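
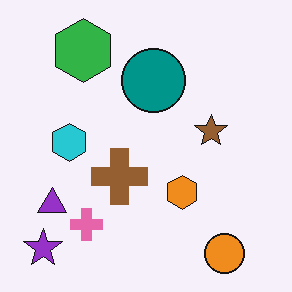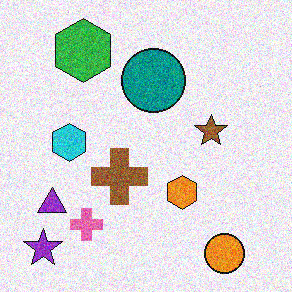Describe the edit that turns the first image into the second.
The second image is the first degraded with visible gaussian noise.

Random speckle covers the whole image, including the flat background.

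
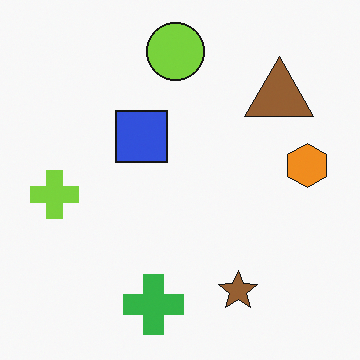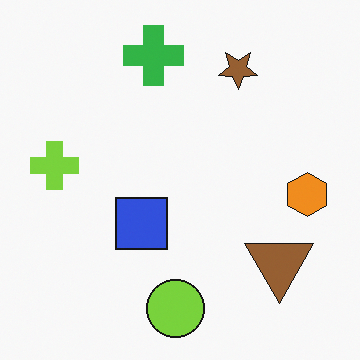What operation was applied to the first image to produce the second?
The transformation is: flipped vertically (top ↔ bottom).

The lime circle is in the top of the first image and the bottom of the second — shapes on opposite sides of the horizontal midline have swapped in a mirror flip.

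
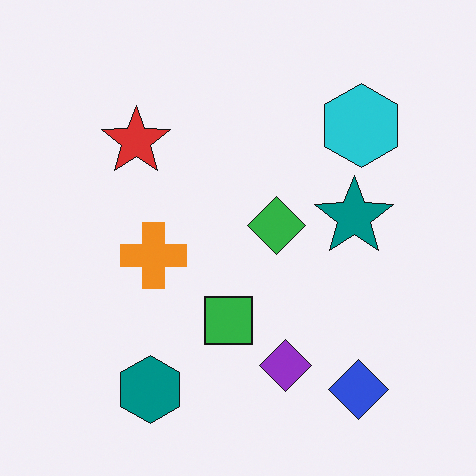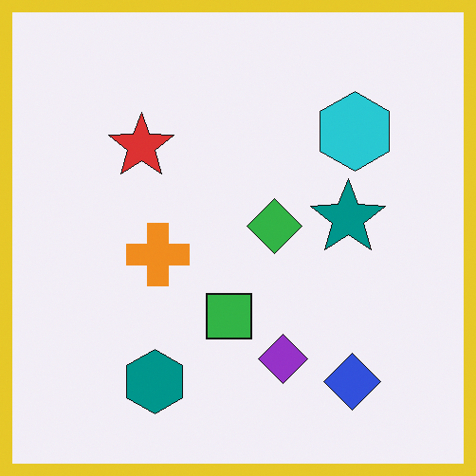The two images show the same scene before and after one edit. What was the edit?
The image was framed with a yellow border.

A solid yellow frame runs around the edge of the second image, with the content slightly shrunk inside it.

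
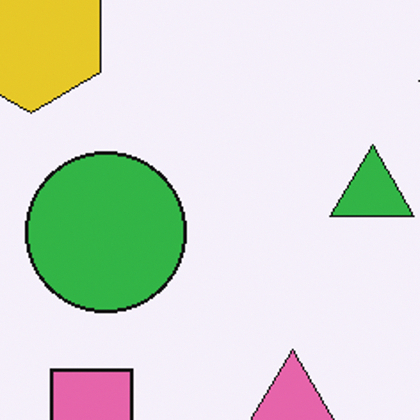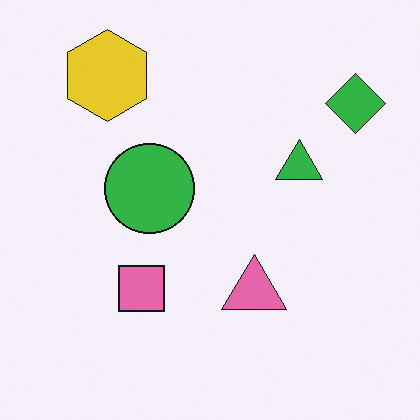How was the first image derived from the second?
It was cropped tightly and scaled back up.

The visible shapes are larger and the field of view is narrower; shapes near the original edges may be partly or wholly outside the frame — a crop-and-rescale.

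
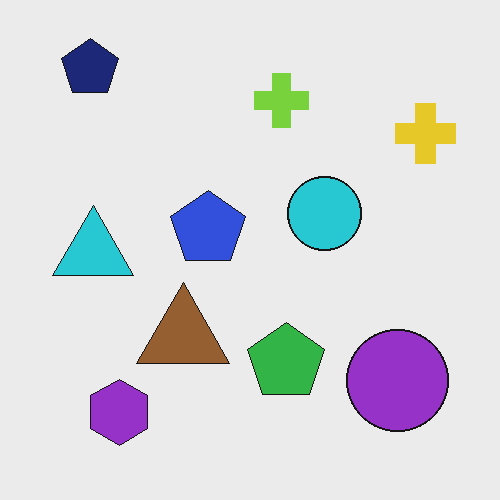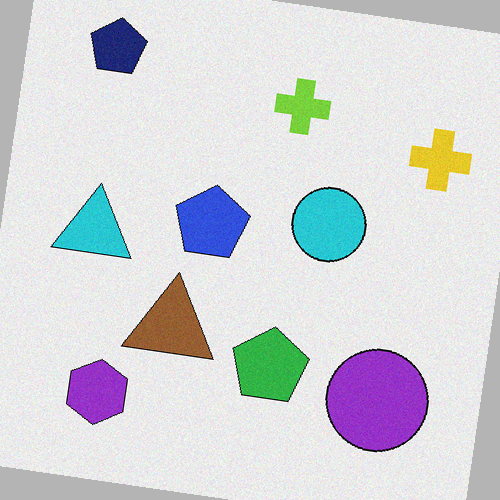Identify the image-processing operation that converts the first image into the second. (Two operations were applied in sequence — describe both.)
The second image is the first degraded with subtle gaussian noise, then rotated clockwise by a slight angle.

Random speckle covers the whole image, including the flat background. Every shape is tilted by the same angle and the image corners show triangular fill wedges — a whole-image rotation by a non-right angle.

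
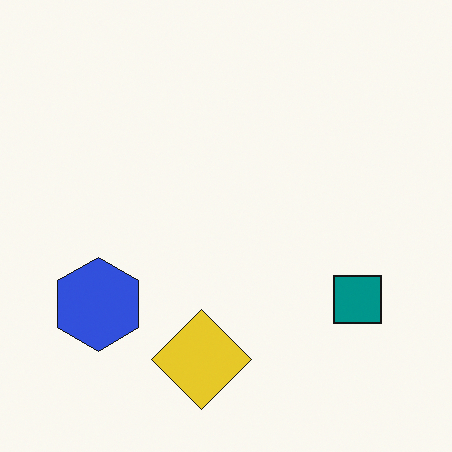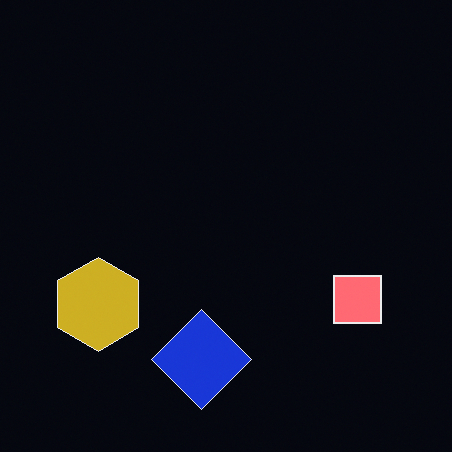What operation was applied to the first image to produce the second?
The image was color-inverted (negative).

The light background has become dark and every shape's color is its complement — a photographic negative.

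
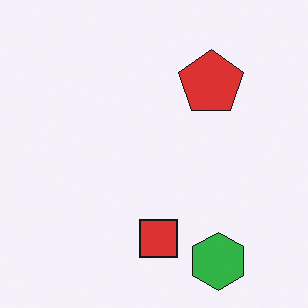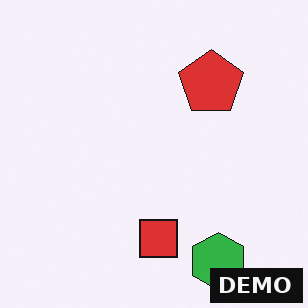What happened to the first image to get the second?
Watermarked with the text "DEMO" in the lower-right corner.

A dark label reading "DEMO" appears in the lower-right corner.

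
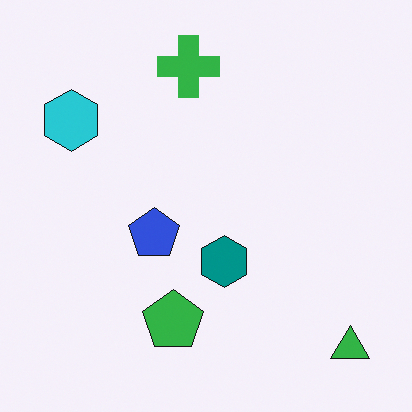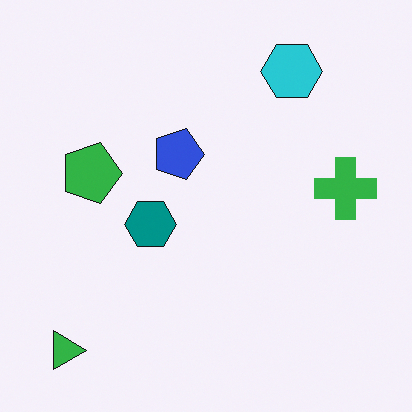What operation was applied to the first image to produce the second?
The second image is the first rotated 90° clockwise.

The green triangle sits in the bottom-right of the first image and the bottom-left of the second — consistent with a whole-image 90° clockwise rotation.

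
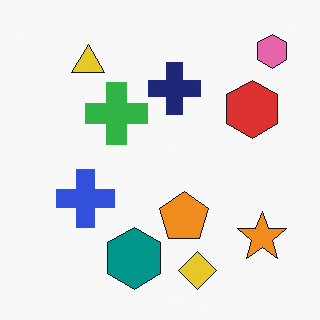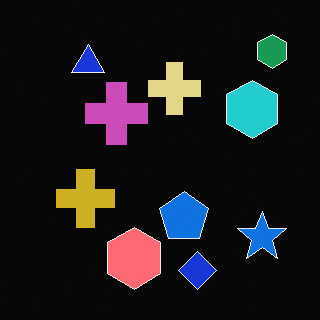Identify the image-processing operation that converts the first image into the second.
This is the original image color-inverted (negative).

The light background has become dark and every shape's color is its complement — a photographic negative.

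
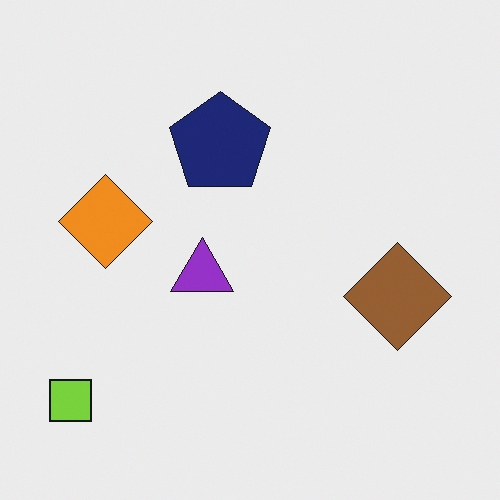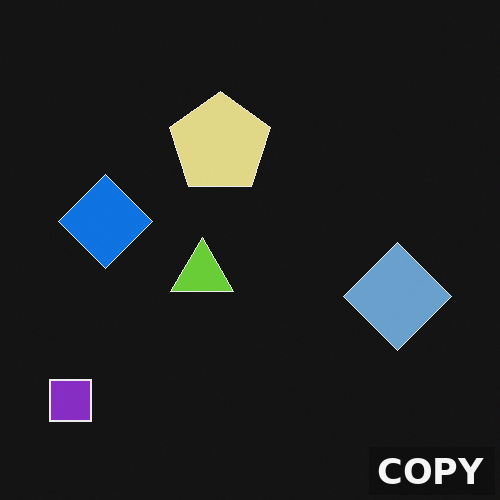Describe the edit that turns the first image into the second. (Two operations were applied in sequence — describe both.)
The transformation is: color-inverted (negative), then watermarked with the text "COPY" in the lower-right corner.

The light background has become dark and every shape's color is its complement — a photographic negative. A dark label reading "COPY" appears in the lower-right corner.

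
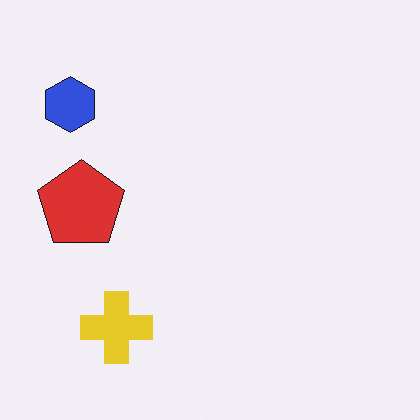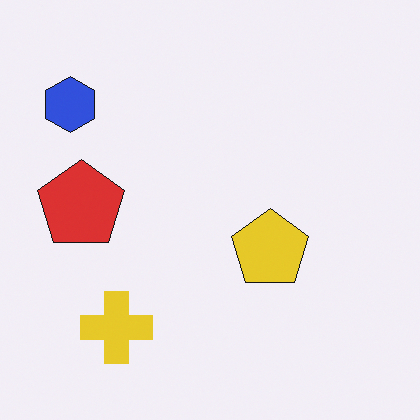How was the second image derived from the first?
The image was overlaid with an additional yellow pentagon.

A yellow pentagon appears in the second image that is absent from the first.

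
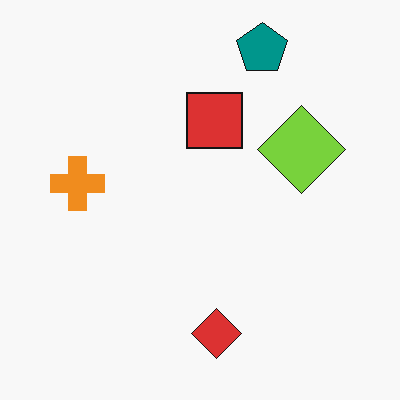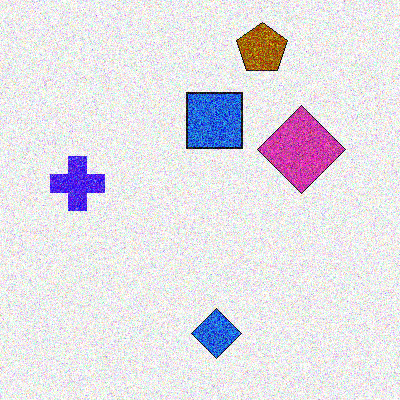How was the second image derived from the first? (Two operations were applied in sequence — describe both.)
This is the original image degraded with strong gaussian noise, then hue-shifted by a large amount.

Random speckle covers the whole image, including the flat background. Every shape's color has rotated by the same amount around the hue wheel — a uniform hue shift.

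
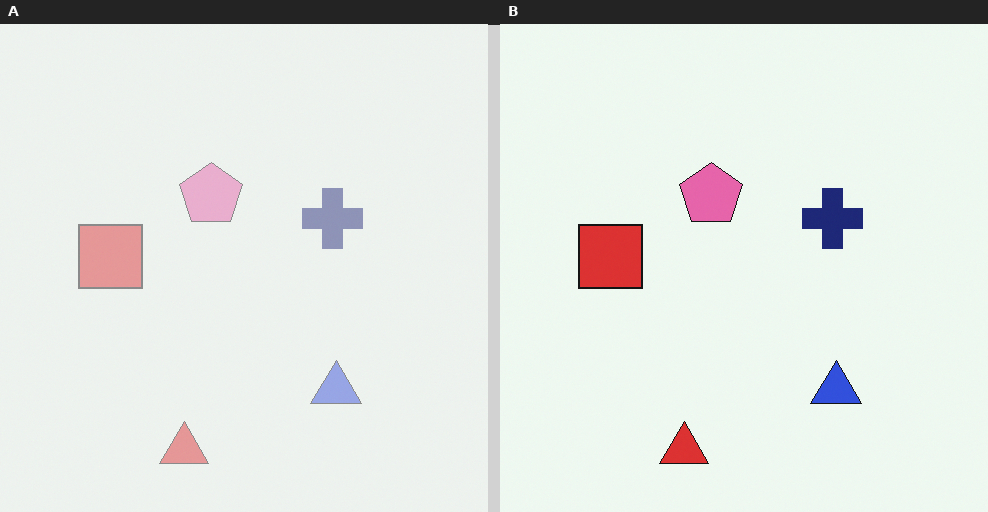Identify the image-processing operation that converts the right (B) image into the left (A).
The image was washed out (contrast reduced).

Tones are pushed toward mid-grey across the whole image — a global contrast change.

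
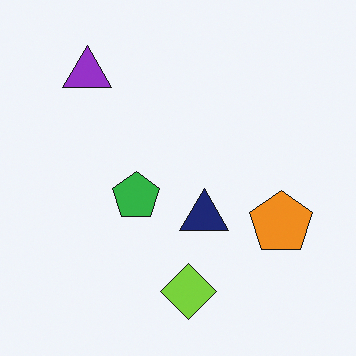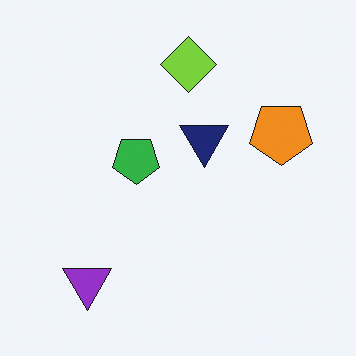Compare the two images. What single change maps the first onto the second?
This is the original image flipped vertically (top ↔ bottom).

The lime diamond is in the bottom of the first image and the top of the second — shapes on opposite sides of the horizontal midline have swapped in a mirror flip.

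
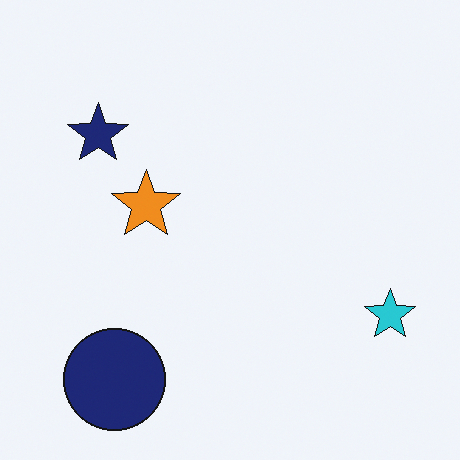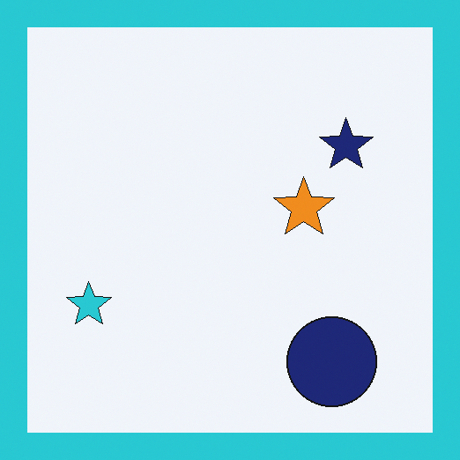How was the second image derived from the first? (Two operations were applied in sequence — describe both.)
It was flipped horizontally (left ↔ right), then framed with a cyan border.

The cyan star is in the bottom-right of the first image and the bottom-left of the second — shapes on opposite sides of the vertical midline have swapped in a mirror flip. A solid cyan frame runs around the edge of the second image, with the content slightly shrunk inside it.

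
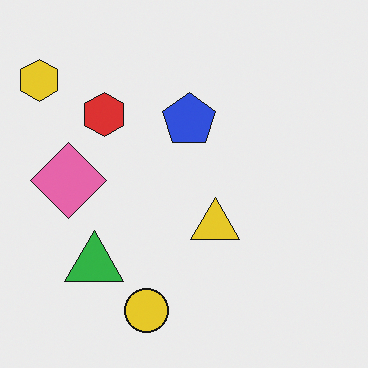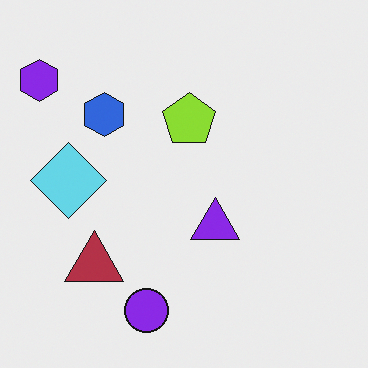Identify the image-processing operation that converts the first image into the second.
The second image is the first hue-shifted by a large amount.

Every shape's color has rotated by the same amount around the hue wheel — a uniform hue shift.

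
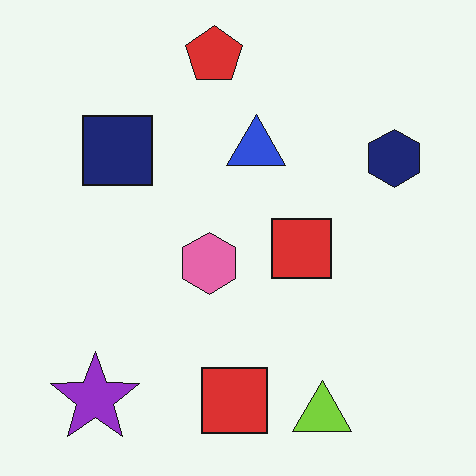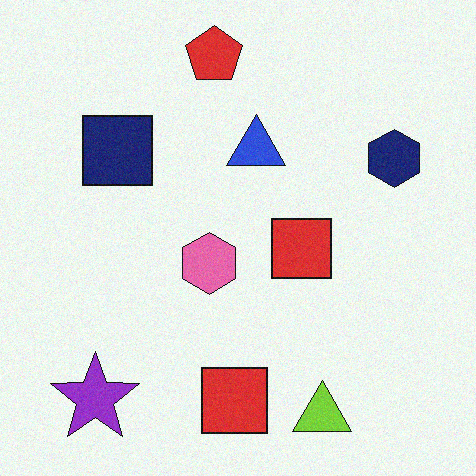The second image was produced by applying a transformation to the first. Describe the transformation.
It was degraded with light additive noise.

Random speckle covers the whole image, including the flat background.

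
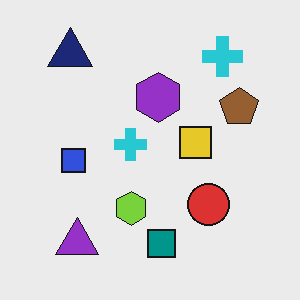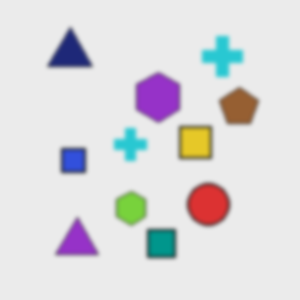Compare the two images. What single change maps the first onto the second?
The second image is the first lightly blurred.

Shape edges and outlines are uniformly softened across the whole image.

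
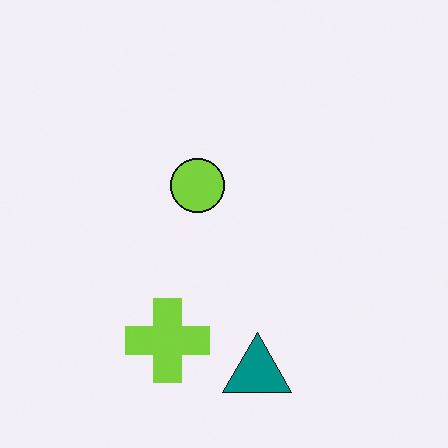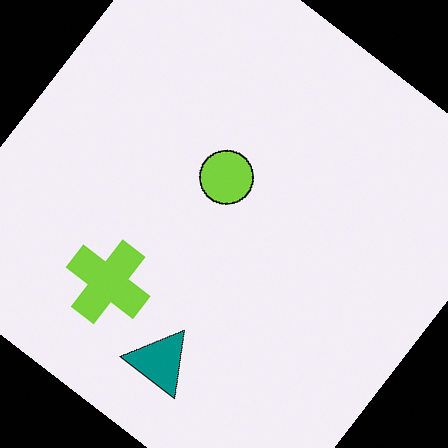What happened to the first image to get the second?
It was rotated clockwise by a large amount — several tens of degrees.

Every shape is tilted by the same angle and the image corners show triangular fill wedges — a whole-image rotation by a non-right angle.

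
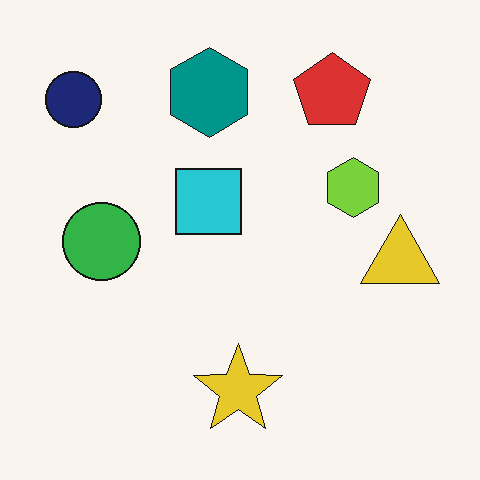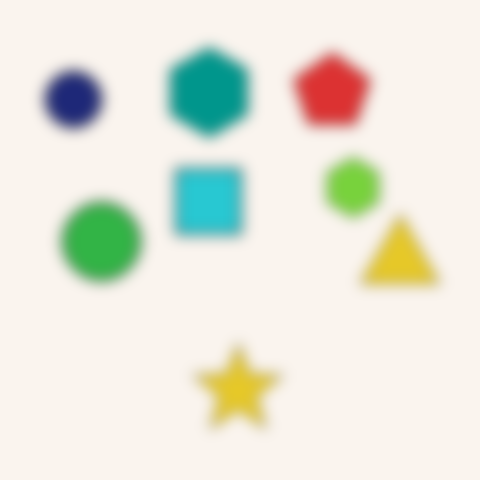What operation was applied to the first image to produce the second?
Heavily blurred.

Shape edges and outlines are uniformly softened across the whole image.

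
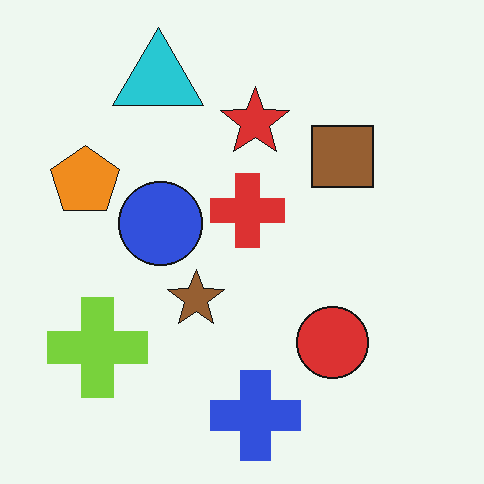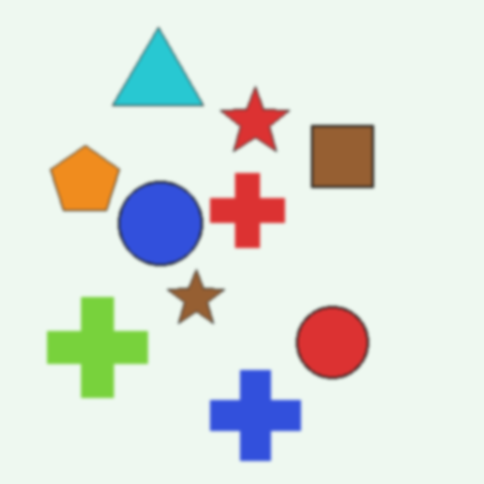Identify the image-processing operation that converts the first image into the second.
The transformation is: given a subtle gaussian blur.

Shape edges and outlines are uniformly softened across the whole image.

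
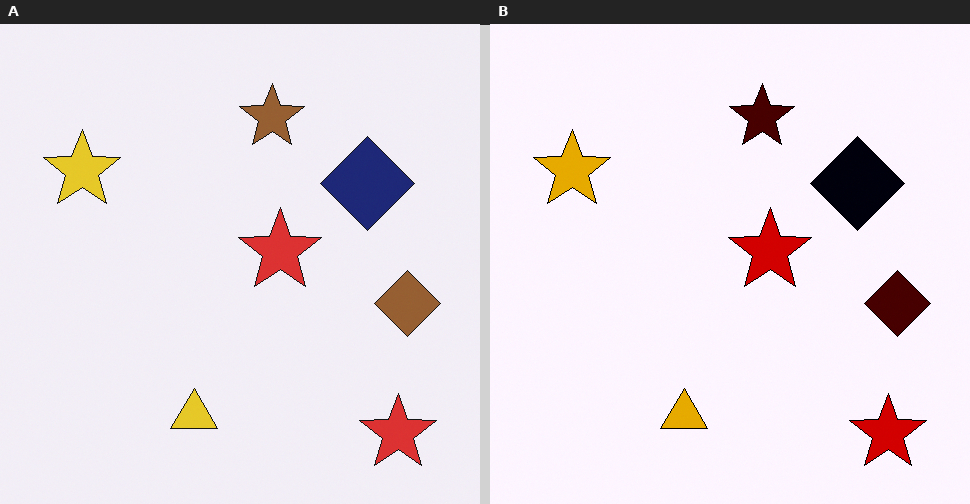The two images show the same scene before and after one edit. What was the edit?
Given much higher contrast.

Tones are pushed away from mid-grey across the whole image — a global contrast change.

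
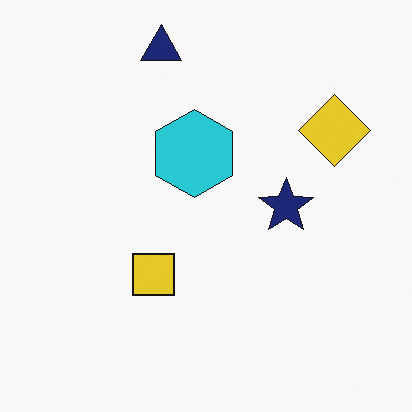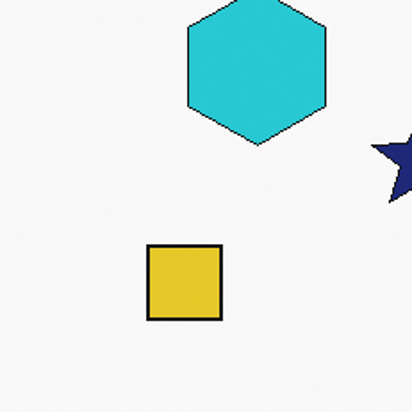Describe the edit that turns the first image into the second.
The second image is the first cropped to a noticeably smaller region and rescaled.

The visible shapes are larger and the field of view is narrower; shapes near the original edges may be partly or wholly outside the frame — a crop-and-rescale.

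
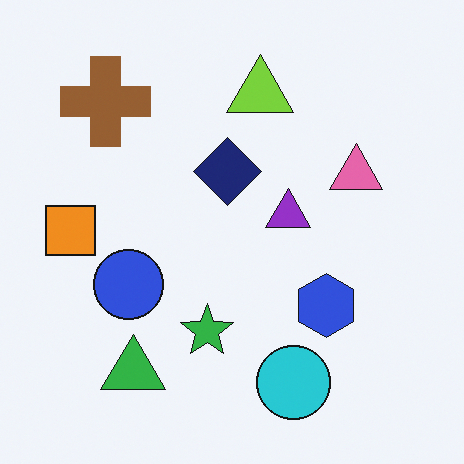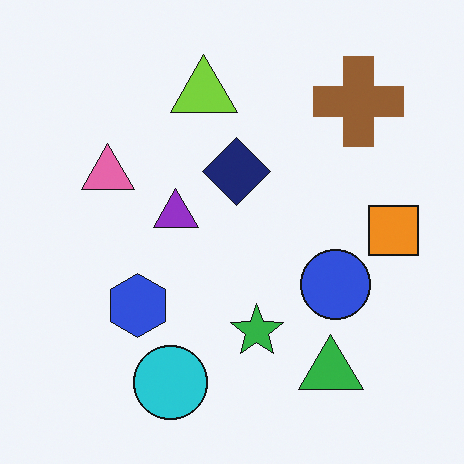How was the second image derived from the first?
It was flipped horizontally (left ↔ right).

The orange square is in the left of the first image and the right of the second — shapes on opposite sides of the vertical midline have swapped in a mirror flip.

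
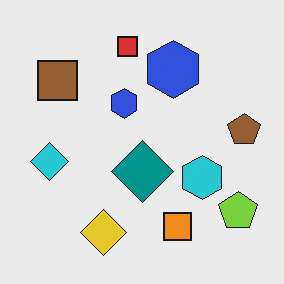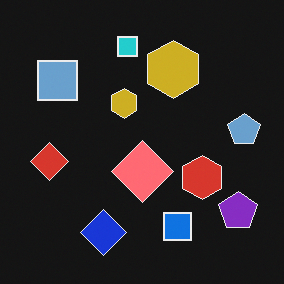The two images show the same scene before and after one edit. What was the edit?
It was color-inverted (negative).

The light background has become dark and every shape's color is its complement — a photographic negative.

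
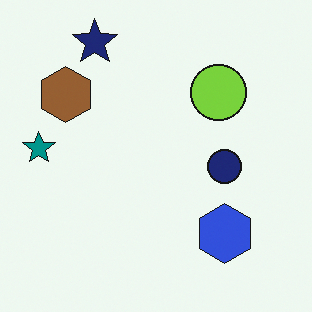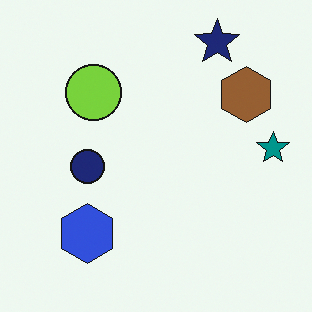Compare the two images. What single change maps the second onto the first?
The transformation is: flipped horizontally (left ↔ right).

The teal star is in the right of the second image and the left of the first — shapes on opposite sides of the vertical midline have swapped in a mirror flip.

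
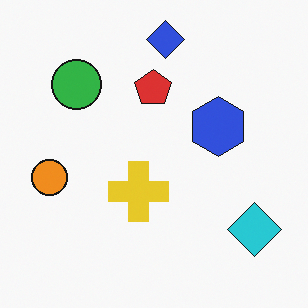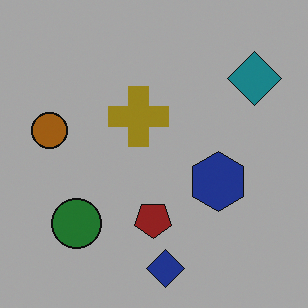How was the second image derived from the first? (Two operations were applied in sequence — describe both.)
The second image is the first flipped vertically (top ↔ bottom), then darkened a lot.

The blue diamond is in the top of the first image and the bottom of the second — shapes on opposite sides of the horizontal midline have swapped in a mirror flip. Every pixel — background and shapes alike — is uniformly darkened.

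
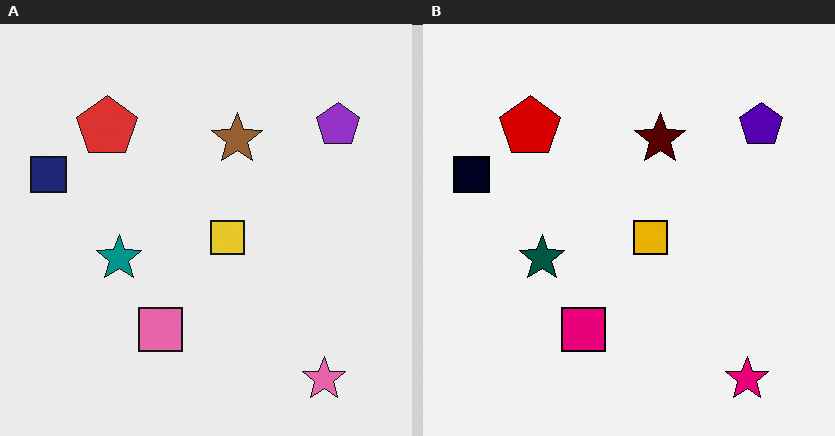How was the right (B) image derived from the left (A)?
The transformation is: boosted in contrast.

Tones are pushed away from mid-grey across the whole image — a global contrast change.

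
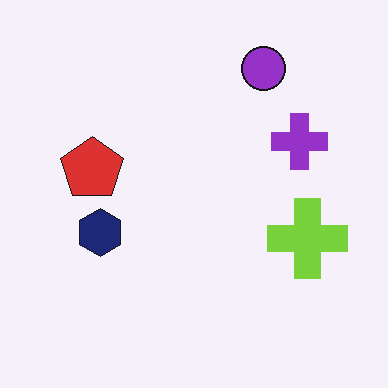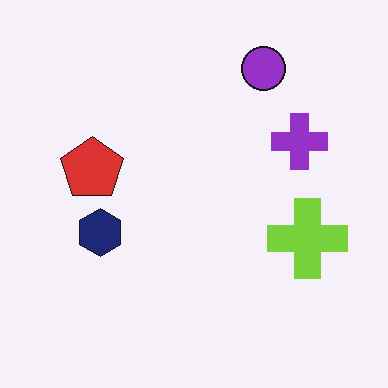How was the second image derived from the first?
Given moderate JPEG compression.

Blocky 8×8 compression artifacts appear around shape edges and the flat background shows ringing — characteristic JPEG degradation.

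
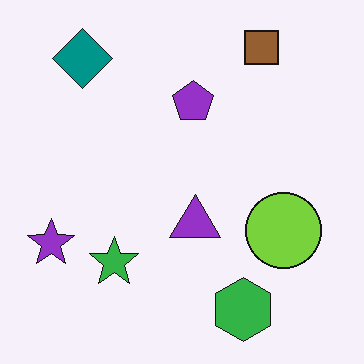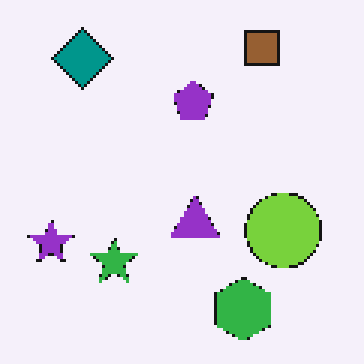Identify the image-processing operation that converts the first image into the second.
It was lightly pixelated (a mild mosaic effect).

Shapes are reduced to large square blocks; fine edges and outlines are lost — a downscale-then-upscale (mosaic) effect.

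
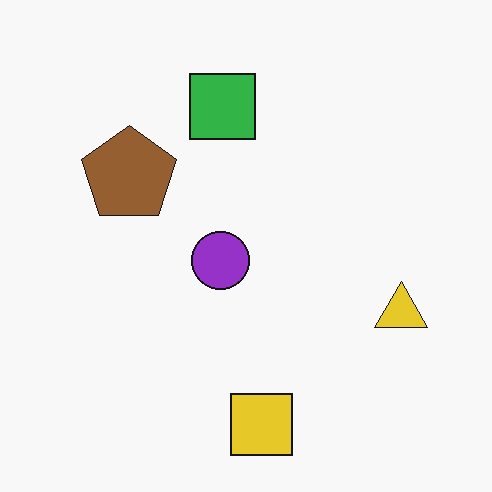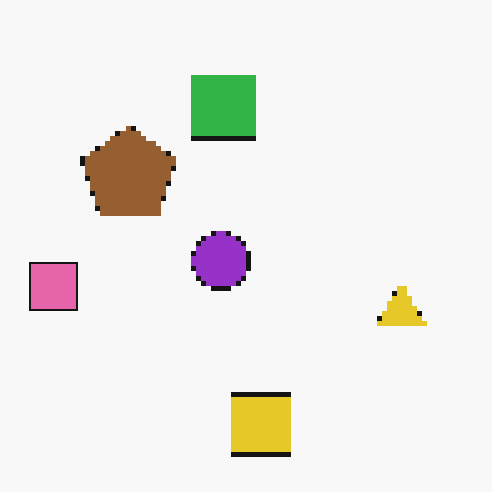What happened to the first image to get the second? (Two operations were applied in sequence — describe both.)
The second image is the first mildly pixelated, then overlaid with an additional pink square.

Shapes are reduced to large square blocks; fine edges and outlines are lost — a downscale-then-upscale (mosaic) effect. A pink square appears in the second image that is absent from the first.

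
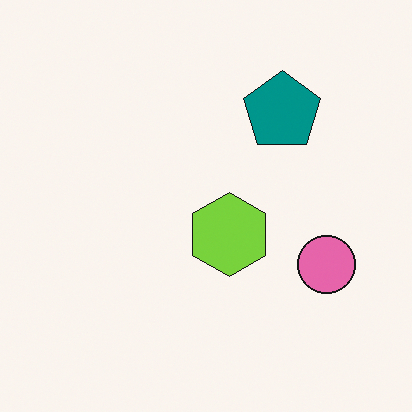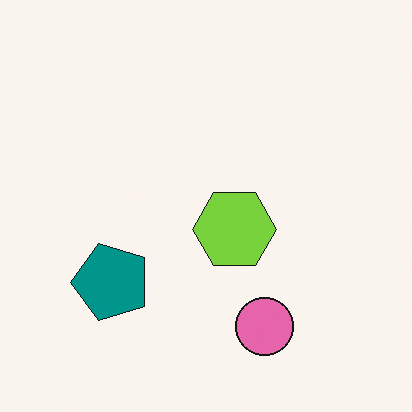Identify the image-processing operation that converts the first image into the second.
The transformation is: transposed (reflected across the top-left ↔ bottom-right diagonal).

Shapes have swapped their row and column positions — what was in the top-right is now in the bottom-left — a diagonal reflection.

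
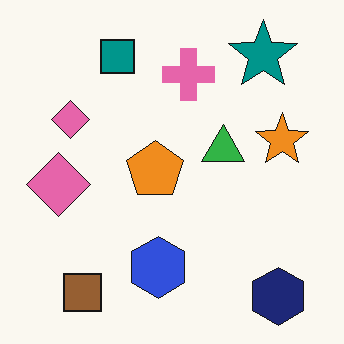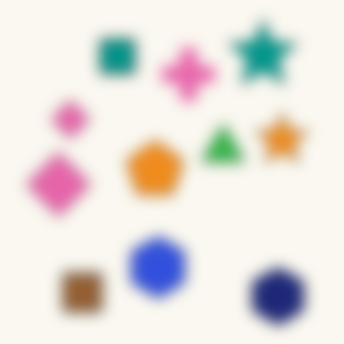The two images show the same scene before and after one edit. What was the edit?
The second image is the first heavily blurred.

Shape edges and outlines are uniformly softened across the whole image.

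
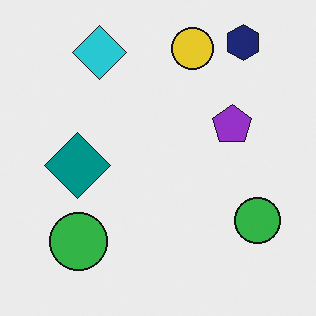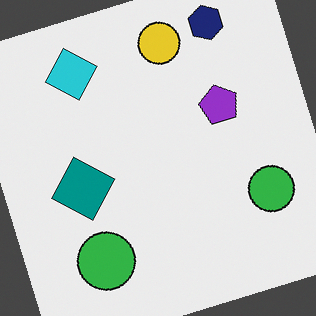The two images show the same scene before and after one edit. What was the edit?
The image was rotated counter-clockwise by a moderate amount.

Every shape is tilted by the same angle and the image corners show triangular fill wedges — a whole-image rotation by a non-right angle.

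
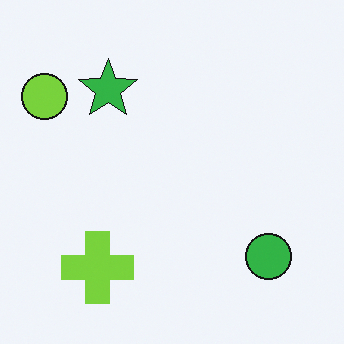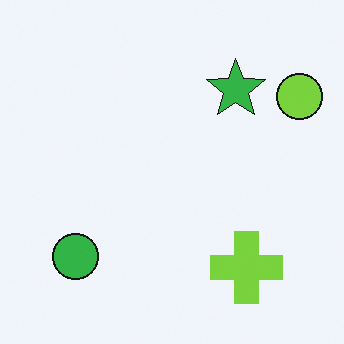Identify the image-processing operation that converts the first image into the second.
This is the original image flipped horizontally (left ↔ right).

The lime circle is in the top-left of the first image and the top-right of the second — shapes on opposite sides of the vertical midline have swapped in a mirror flip.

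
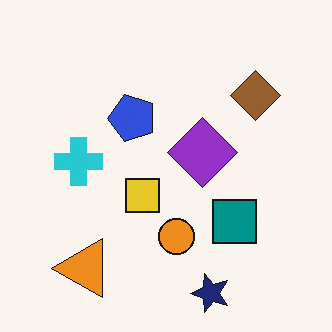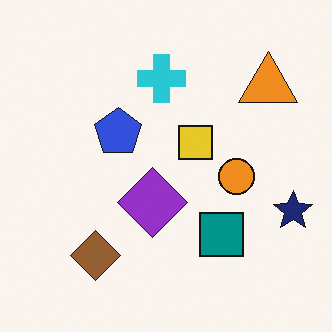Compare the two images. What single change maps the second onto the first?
The transformation is: transposed (reflected across the top-left ↔ bottom-right diagonal).

Shapes have swapped their row and column positions — what was in the top-right is now in the bottom-left — a diagonal reflection.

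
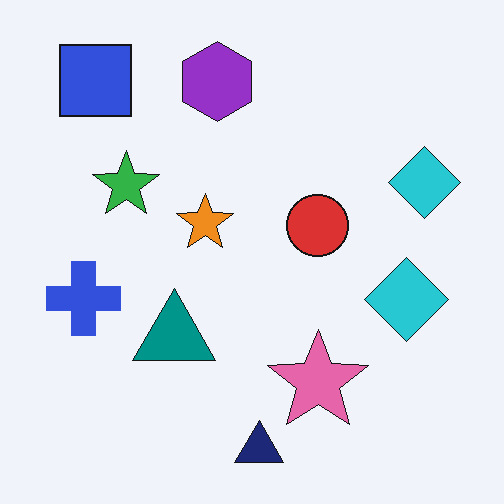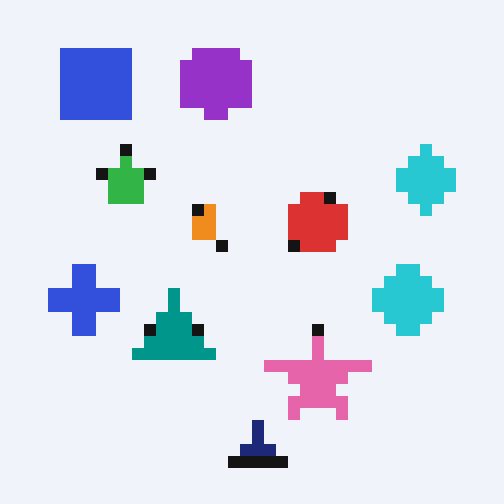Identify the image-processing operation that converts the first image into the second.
The image was coarsely pixelated.

Shapes are reduced to large square blocks; fine edges and outlines are lost — a downscale-then-upscale (mosaic) effect.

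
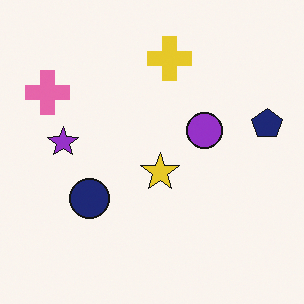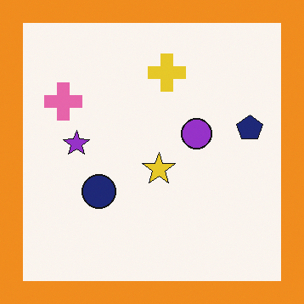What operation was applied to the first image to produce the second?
Framed with a orange border.

A solid orange frame runs around the edge of the second image, with the content slightly shrunk inside it.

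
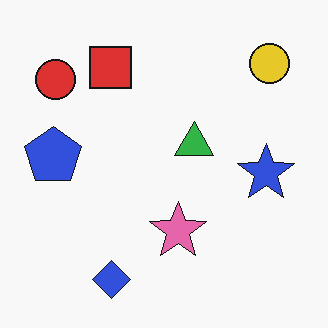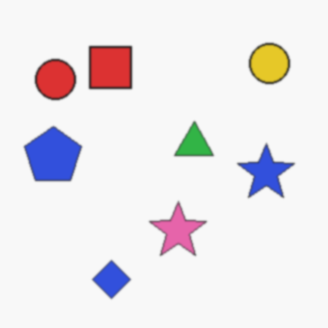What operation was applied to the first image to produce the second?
The image was given a subtle gaussian blur.

Shape edges and outlines are uniformly softened across the whole image.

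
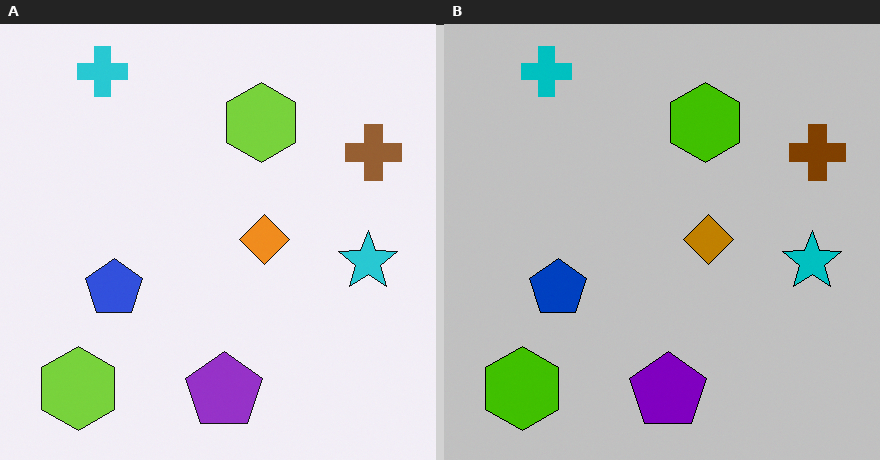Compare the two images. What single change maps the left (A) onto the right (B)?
This is the original image heavily posterized to just a handful of flat colors.

Each flat color has snapped to a coarser quantized level — most visibly, the near-white background has dropped to a flat grey.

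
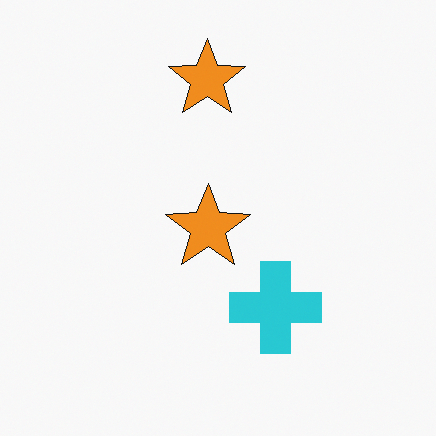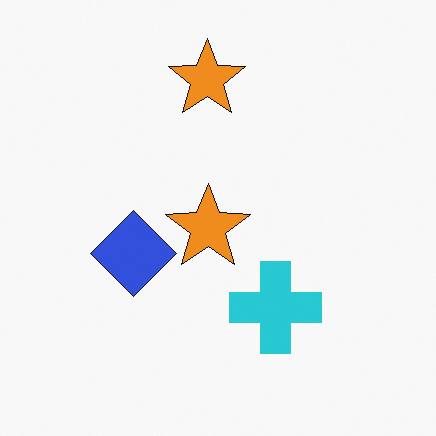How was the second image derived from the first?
The image was overlaid with an additional blue diamond.

A blue diamond appears in the second image that is absent from the first.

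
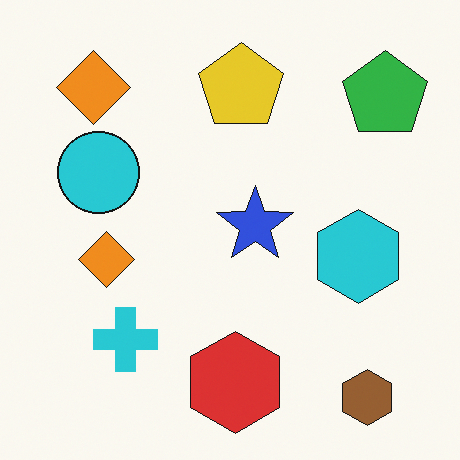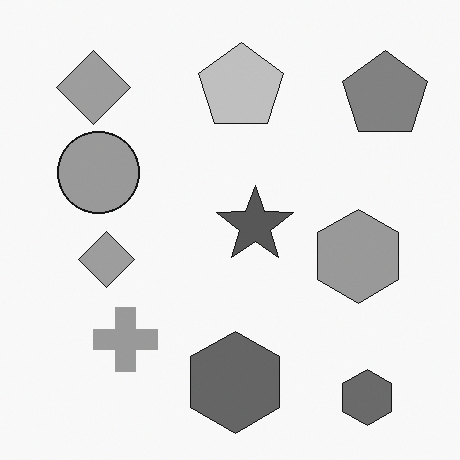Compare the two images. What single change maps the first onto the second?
Converted to grayscale.

All color is removed — every shape is now a shade of grey.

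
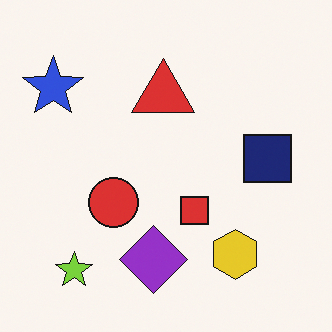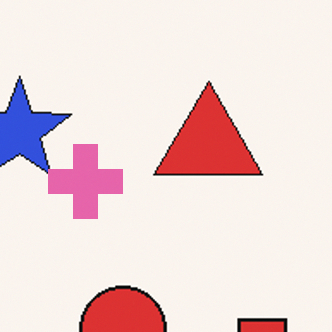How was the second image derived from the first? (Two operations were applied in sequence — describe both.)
The second image is the first cropped to a noticeably smaller region and rescaled, then overlaid with an additional pink cross.

The visible shapes are larger and the field of view is narrower; shapes near the original edges may be partly or wholly outside the frame — a crop-and-rescale. A pink cross appears in the second image that is absent from the first.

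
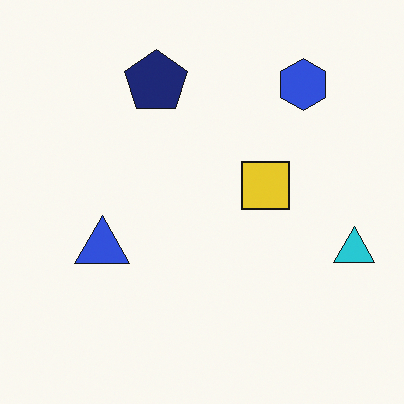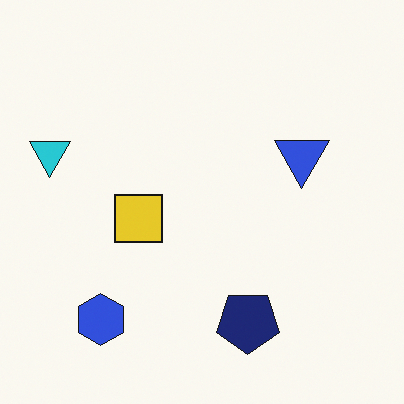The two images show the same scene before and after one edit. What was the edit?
The image was rotated 180°.

The cyan triangle sits in the right of the first image and the left of the second — consistent with a whole-image 180° rotation.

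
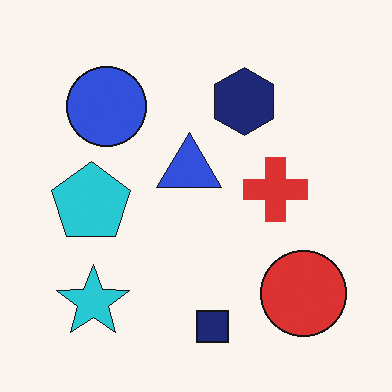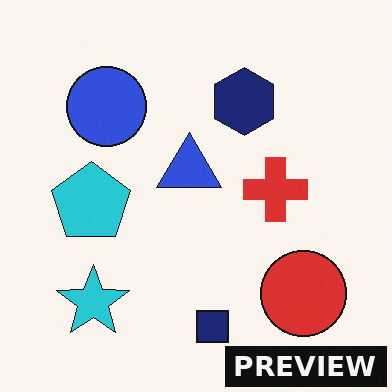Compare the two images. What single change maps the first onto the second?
It was watermarked with the text "PREVIEW" in the lower-right corner.

A dark label reading "PREVIEW" appears in the lower-right corner.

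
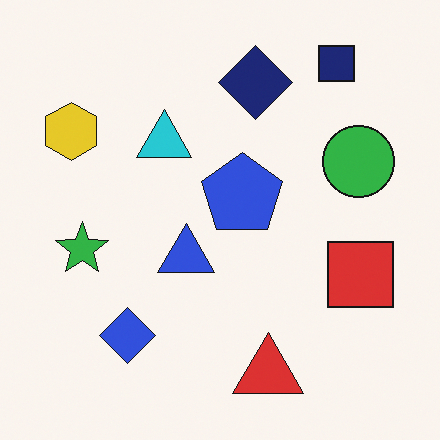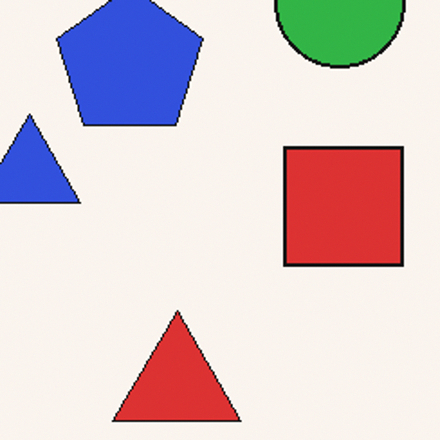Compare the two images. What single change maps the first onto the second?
The transformation is: cropped to a noticeably smaller region and rescaled.

The visible shapes are larger and the field of view is narrower; shapes near the original edges may be partly or wholly outside the frame — a crop-and-rescale.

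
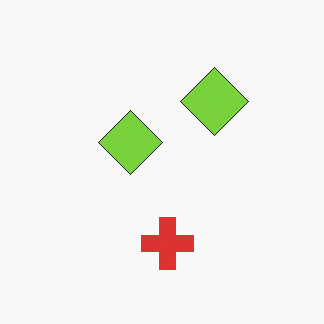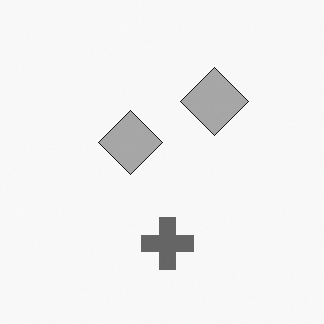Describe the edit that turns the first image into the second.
The transformation is: converted to grayscale.

All color is removed — every shape is now a shade of grey.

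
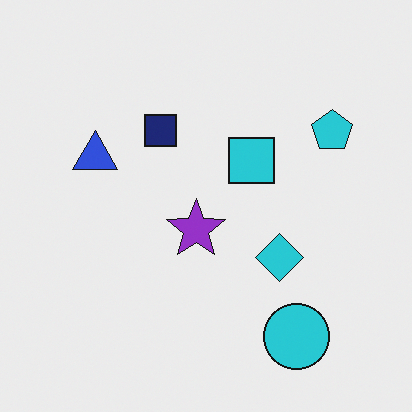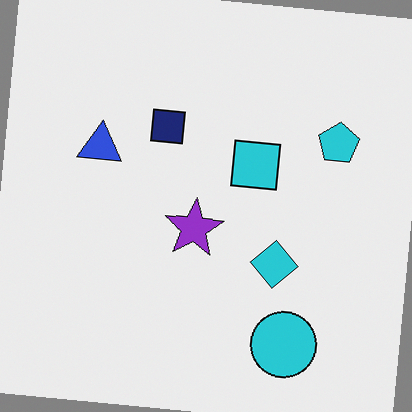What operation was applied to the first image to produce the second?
The transformation is: rotated clockwise by a small amount.

Every shape is tilted by the same angle and the image corners show triangular fill wedges — a whole-image rotation by a non-right angle.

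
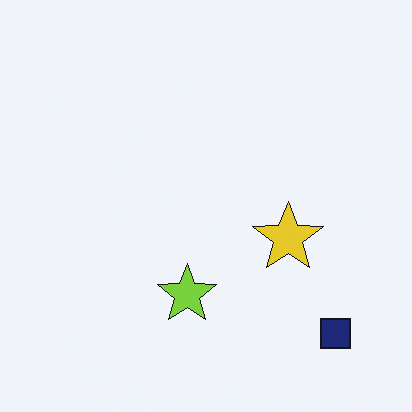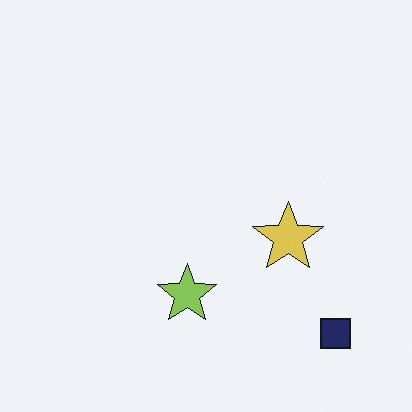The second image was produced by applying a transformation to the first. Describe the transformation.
This is the original image slightly desaturated.

All colors are more muted and greyish — a global saturation change.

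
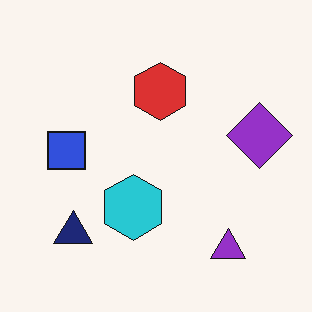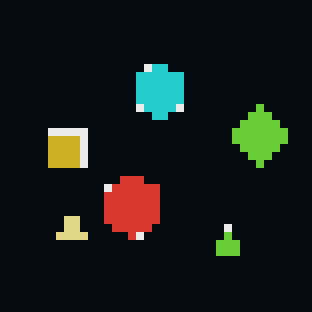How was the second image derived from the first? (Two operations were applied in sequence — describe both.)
The second image is the first moderately pixelated, then color-inverted (negative).

Shapes are reduced to large square blocks; fine edges and outlines are lost — a downscale-then-upscale (mosaic) effect. The light background has become dark and every shape's color is its complement — a photographic negative.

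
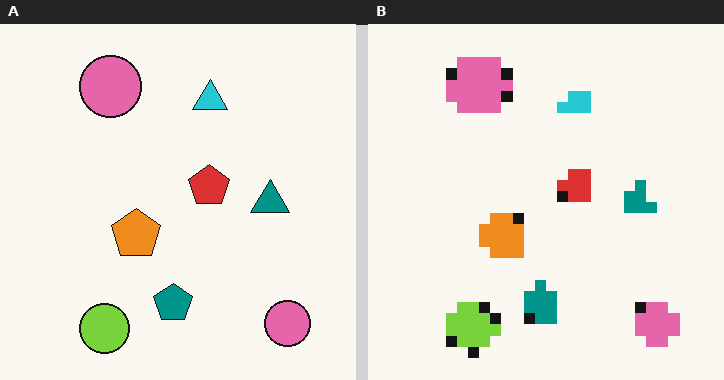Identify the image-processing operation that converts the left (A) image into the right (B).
The image was heavily pixelated into large blocks.

Shapes are reduced to large square blocks; fine edges and outlines are lost — a downscale-then-upscale (mosaic) effect.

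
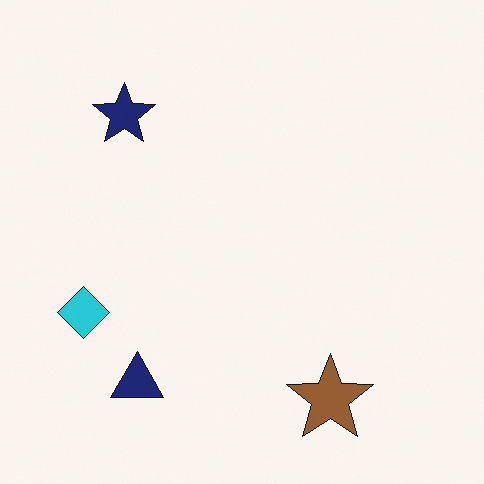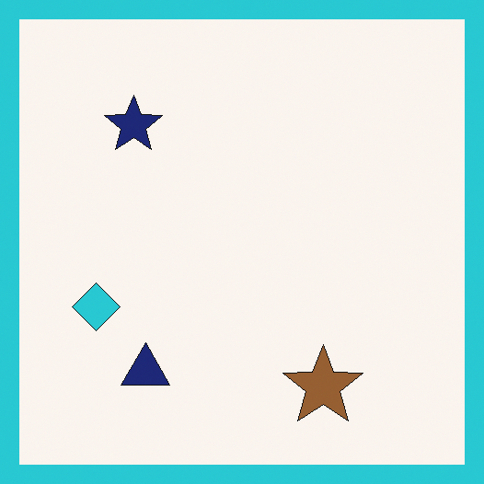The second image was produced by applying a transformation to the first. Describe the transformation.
This is the original image framed with a cyan border.

A solid cyan frame runs around the edge of the second image, with the content slightly shrunk inside it.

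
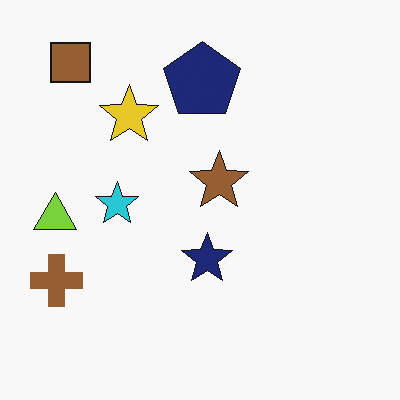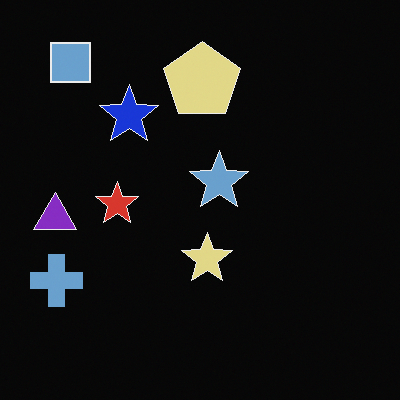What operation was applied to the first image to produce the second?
The transformation is: color-inverted (negative).

The light background has become dark and every shape's color is its complement — a photographic negative.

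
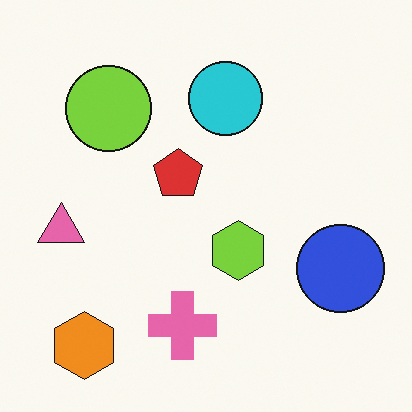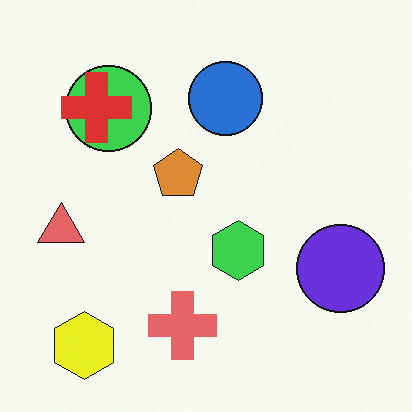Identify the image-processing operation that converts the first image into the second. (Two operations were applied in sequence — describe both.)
This is the original image hue-shifted by a small amount, then overlaid with an additional red cross.

Every shape's color has rotated by the same amount around the hue wheel — a uniform hue shift. A red cross appears in the second image that is absent from the first.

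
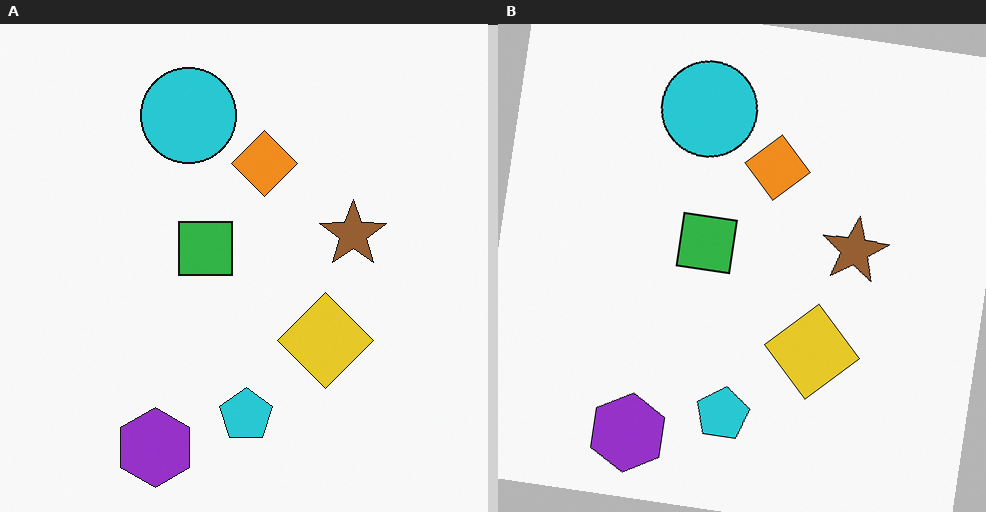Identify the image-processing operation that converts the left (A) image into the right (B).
Rotated clockwise by a slight angle.

Every shape is tilted by the same angle and the image corners show triangular fill wedges — a whole-image rotation by a non-right angle.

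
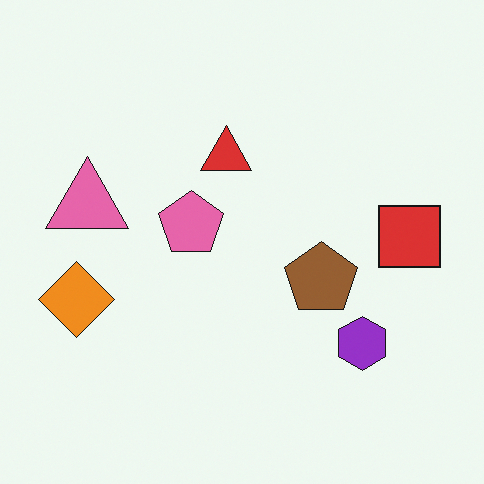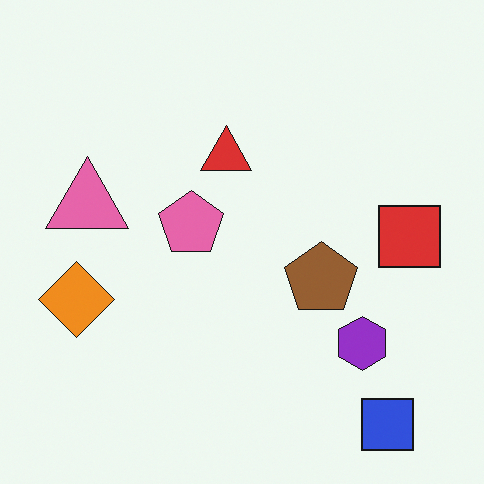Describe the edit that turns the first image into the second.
It was overlaid with an additional blue square.

A blue square appears in the second image that is absent from the first.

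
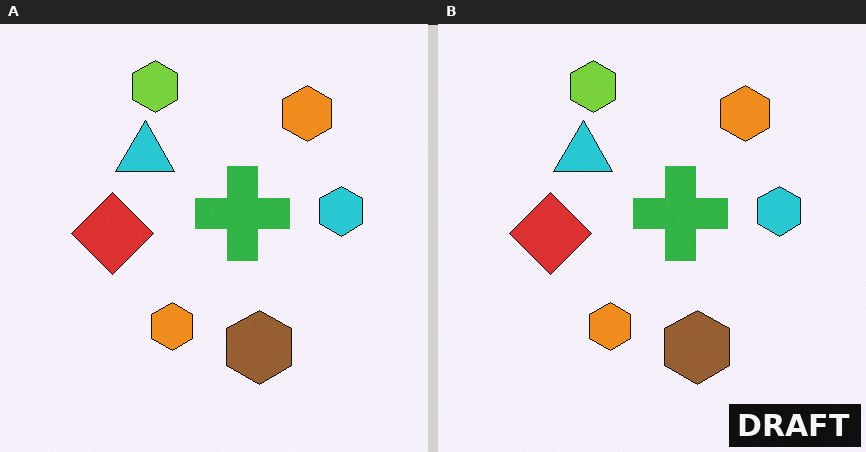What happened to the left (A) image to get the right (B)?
The right (B) image is the left (A) watermarked with the text "DRAFT" in the lower-right corner.

A dark label reading "DRAFT" appears in the lower-right corner.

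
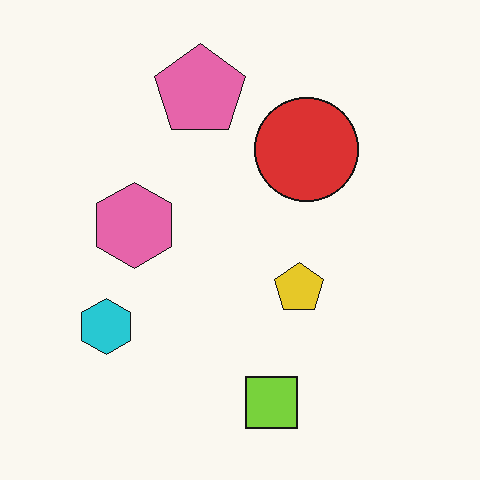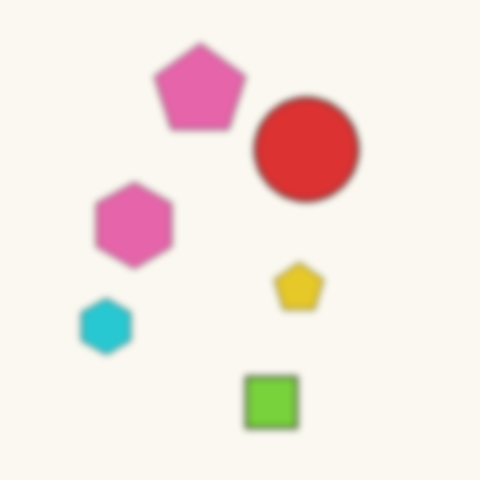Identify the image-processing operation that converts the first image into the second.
Moderately blurred.

Shape edges and outlines are uniformly softened across the whole image.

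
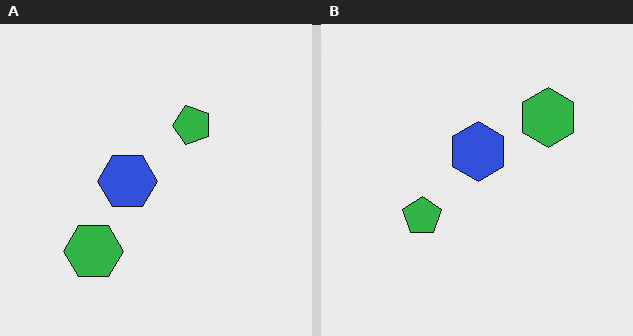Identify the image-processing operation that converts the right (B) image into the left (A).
It was transposed (reflected across the top-left ↔ bottom-right diagonal).

Shapes have swapped their row and column positions — what was in the top-right is now in the bottom-left — a diagonal reflection.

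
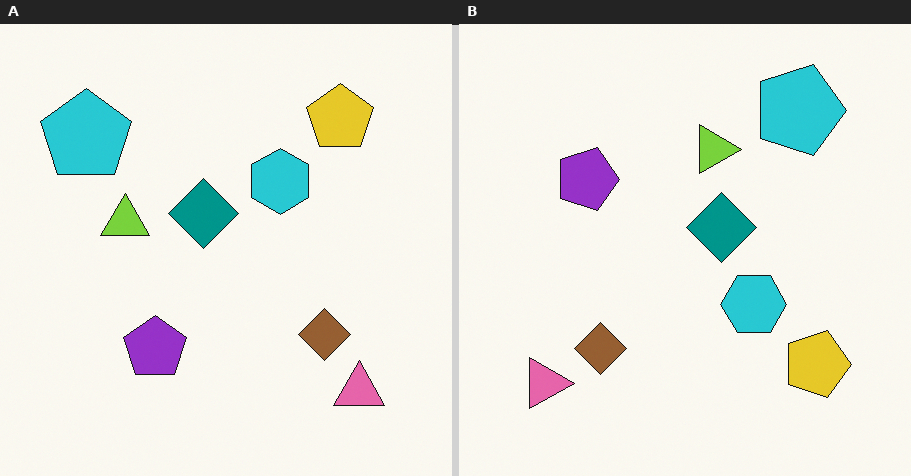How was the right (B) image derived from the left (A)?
This is the original image rotated 90° clockwise.

The pink triangle sits in the bottom-right of the left (A) image and the bottom-left of the right (B) — consistent with a whole-image 90° clockwise rotation.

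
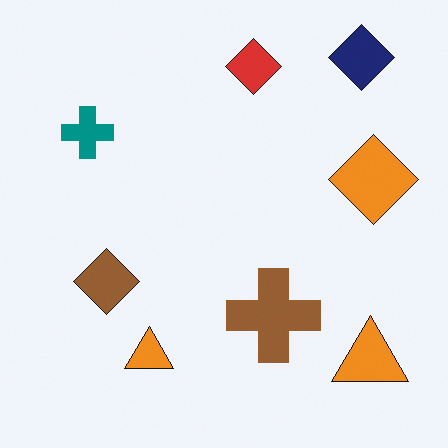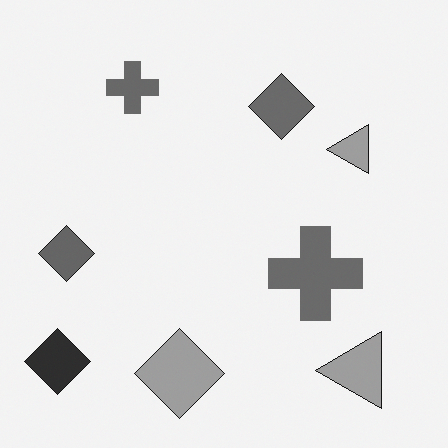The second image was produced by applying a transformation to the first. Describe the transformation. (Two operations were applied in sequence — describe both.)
The second image is the first transposed (reflected across the top-left ↔ bottom-right diagonal), then converted to grayscale.

Shapes have swapped their row and column positions — what was in the top-right is now in the bottom-left — a diagonal reflection. All color is removed — every shape is now a shade of grey.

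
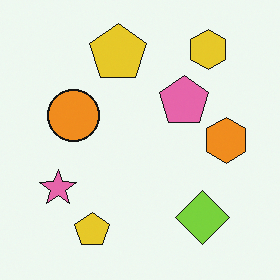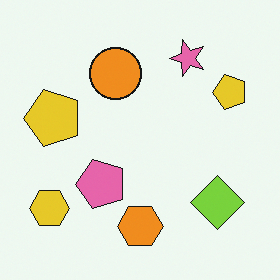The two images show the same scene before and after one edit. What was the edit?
The transformation is: transposed (reflected across the top-left ↔ bottom-right diagonal).

Shapes have swapped their row and column positions — what was in the top-right is now in the bottom-left — a diagonal reflection.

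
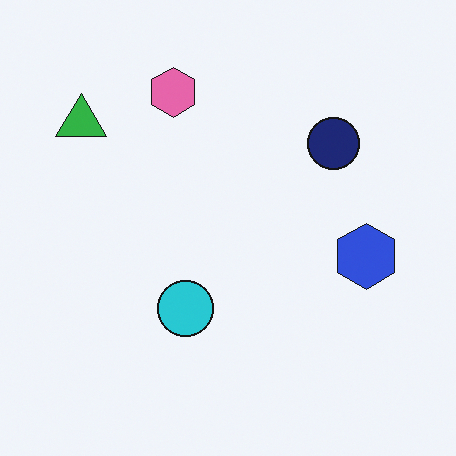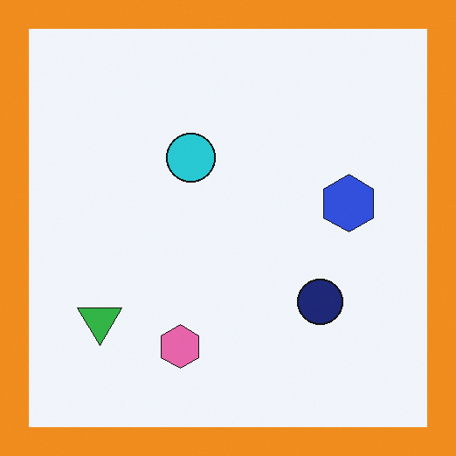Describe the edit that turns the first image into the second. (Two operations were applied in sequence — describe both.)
It was flipped vertically (top ↔ bottom), then framed with a orange border.

The pink hexagon is in the top of the first image and the bottom of the second — shapes on opposite sides of the horizontal midline have swapped in a mirror flip. A solid orange frame runs around the edge of the second image, with the content slightly shrunk inside it.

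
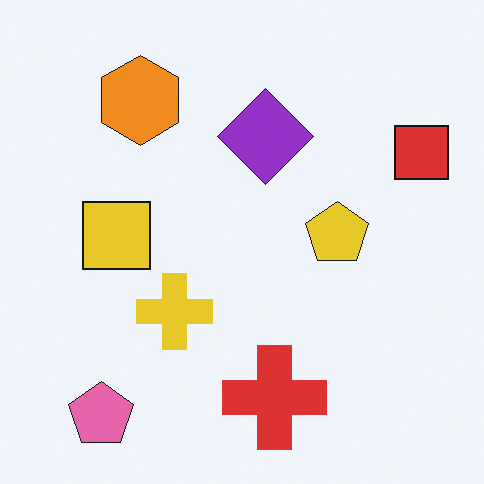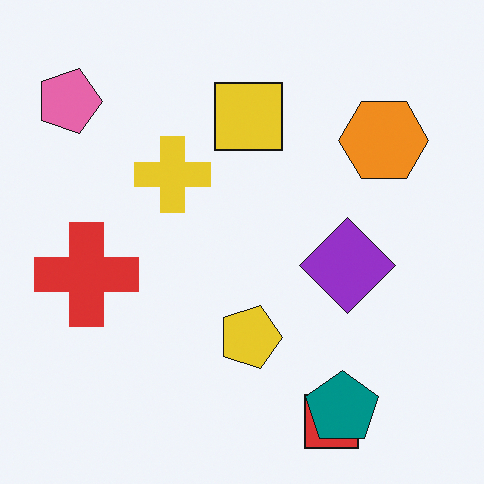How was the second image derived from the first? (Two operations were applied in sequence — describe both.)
This is the original image rotated 90° clockwise, then overlaid with an additional teal pentagon.

The pink pentagon sits in the bottom-left of the first image and the top-left of the second — consistent with a whole-image 90° clockwise rotation. A teal pentagon appears in the second image that is absent from the first.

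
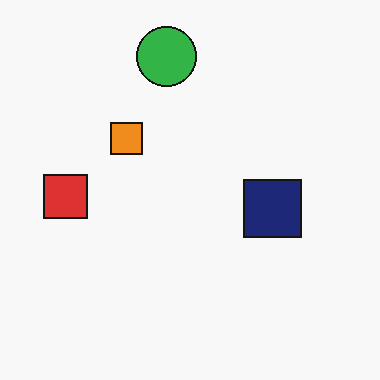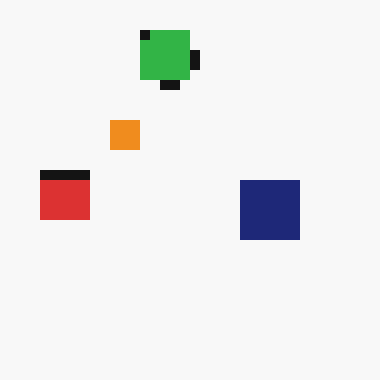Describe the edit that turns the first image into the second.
The image was heavily pixelated into large blocks.

Shapes are reduced to large square blocks; fine edges and outlines are lost — a downscale-then-upscale (mosaic) effect.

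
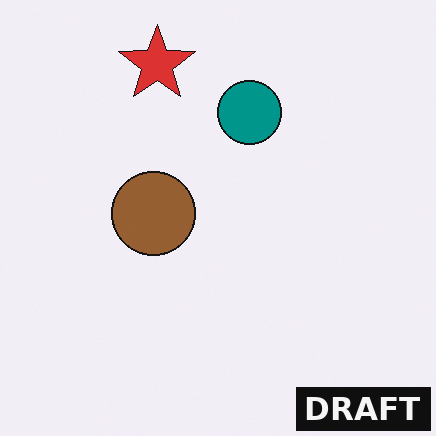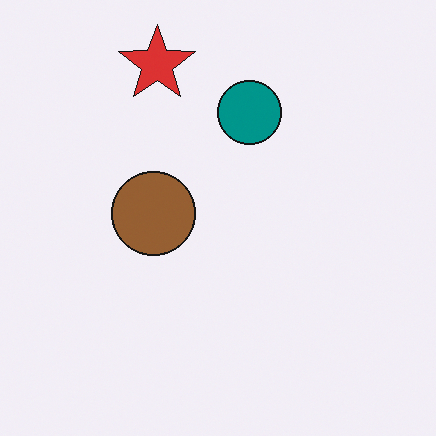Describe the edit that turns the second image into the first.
The image was watermarked with the text "DRAFT" in the lower-right corner.

A dark label reading "DRAFT" appears in the lower-right corner.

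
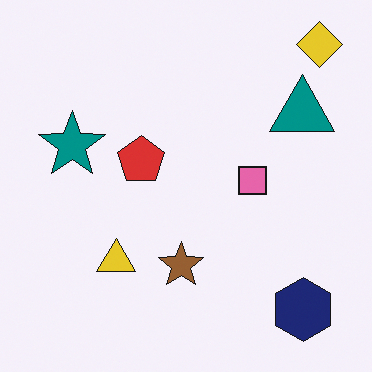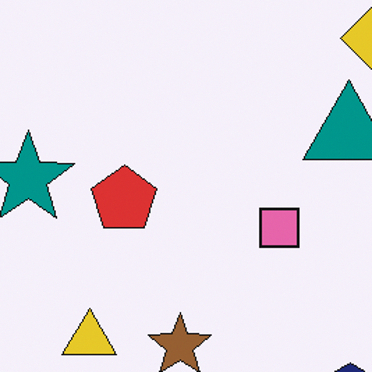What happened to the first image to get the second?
This is the original image cropped slightly and scaled back up.

The visible shapes are larger and the field of view is narrower; shapes near the original edges may be partly or wholly outside the frame — a crop-and-rescale.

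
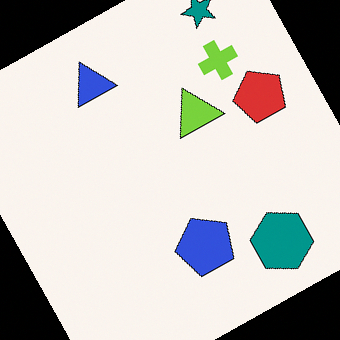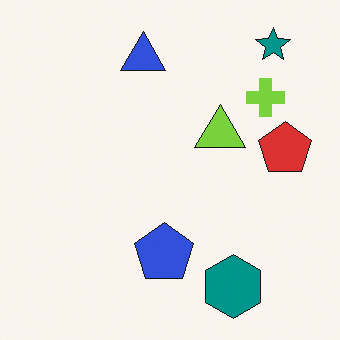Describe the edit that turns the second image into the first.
Rotated counter-clockwise by a clearly visible amount.

Every shape is tilted by the same angle and the image corners show triangular fill wedges — a whole-image rotation by a non-right angle.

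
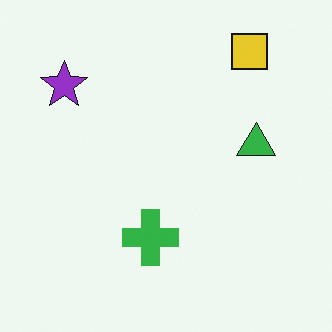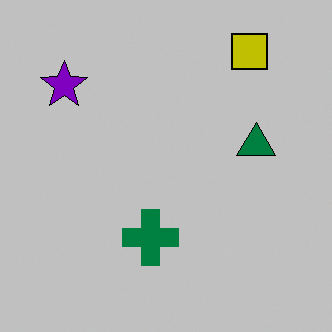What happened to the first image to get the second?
The second image is the first aggressively posterized.

Each flat color has snapped to a coarser quantized level — most visibly, the near-white background has dropped to a flat grey.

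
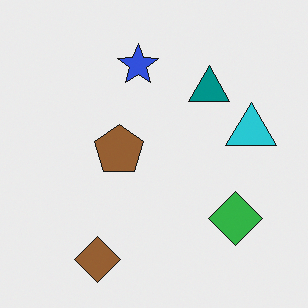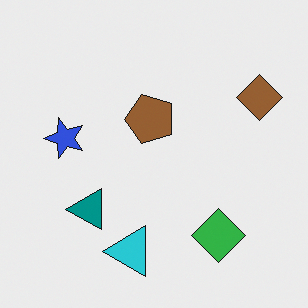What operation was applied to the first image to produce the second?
The transformation is: transposed (reflected across the top-left ↔ bottom-right diagonal).

Shapes have swapped their row and column positions — what was in the top-right is now in the bottom-left — a diagonal reflection.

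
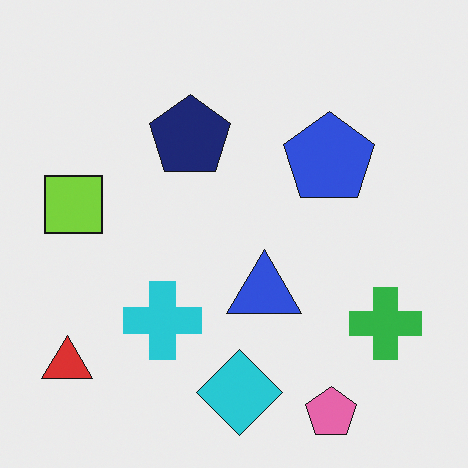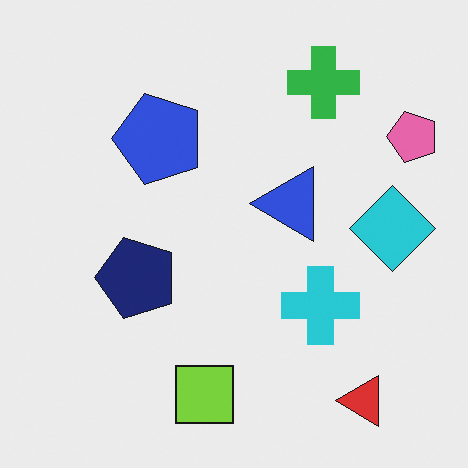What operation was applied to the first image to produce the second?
The second image is the first rotated 90° counter-clockwise.

The red triangle sits in the bottom-left of the first image and the bottom-right of the second — consistent with a whole-image 90° counter-clockwise rotation.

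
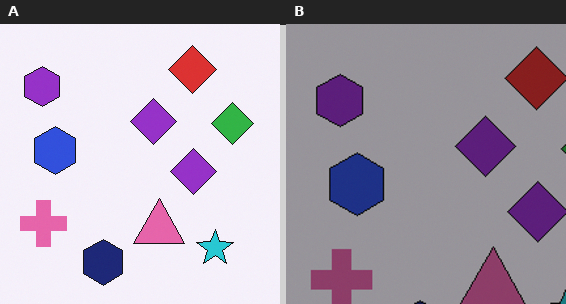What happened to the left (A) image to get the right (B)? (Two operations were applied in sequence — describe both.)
Cropped to a modestly smaller region and rescaled, then substantially darkened.

The visible shapes are larger and the field of view is narrower; shapes near the original edges may be partly or wholly outside the frame — a crop-and-rescale. Every pixel — background and shapes alike — is uniformly darkened.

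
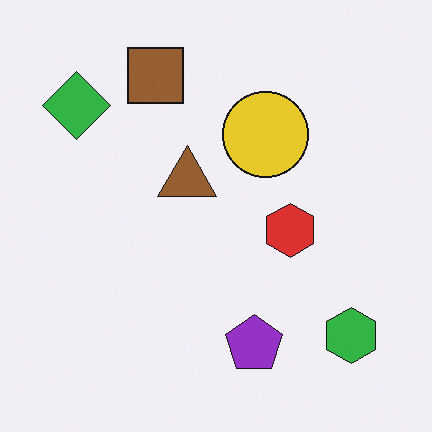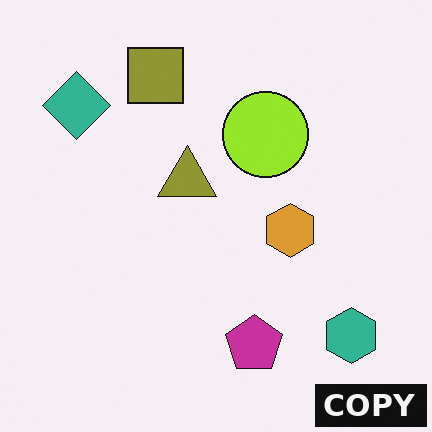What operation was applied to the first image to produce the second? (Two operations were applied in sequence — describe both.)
The transformation is: hue-shifted by a small amount, then watermarked with the text "COPY" in the lower-right corner.

Every shape's color has rotated by the same amount around the hue wheel — a uniform hue shift. A dark label reading "COPY" appears in the lower-right corner.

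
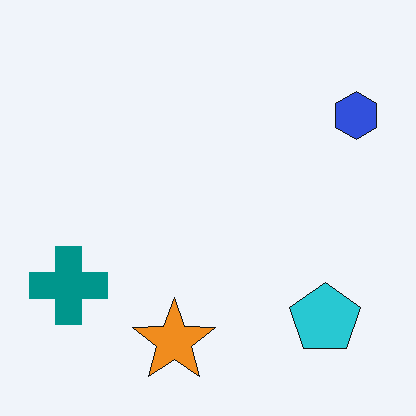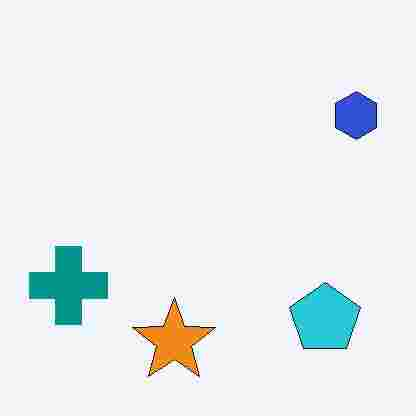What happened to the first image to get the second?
The second image is the first heavily JPEG-compressed with obvious blocking artifacts.

Blocky 8×8 compression artifacts appear around shape edges and the flat background shows ringing — characteristic JPEG degradation.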